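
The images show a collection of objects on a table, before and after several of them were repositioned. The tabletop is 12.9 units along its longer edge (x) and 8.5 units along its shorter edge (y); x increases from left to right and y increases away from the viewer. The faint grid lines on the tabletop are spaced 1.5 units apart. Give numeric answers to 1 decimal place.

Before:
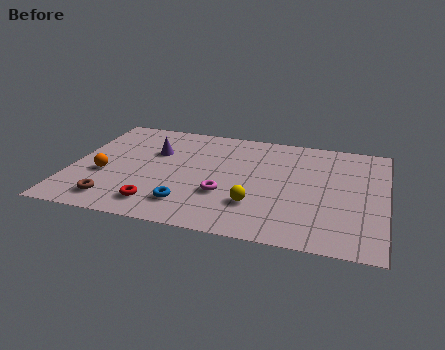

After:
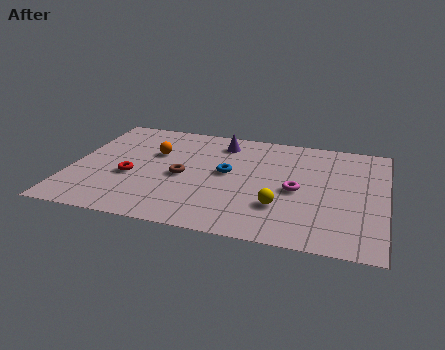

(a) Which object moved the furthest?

the brown torus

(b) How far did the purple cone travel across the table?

3.0

From (3.3, 5.6) to (6.0, 7.0), the purple cone covered √(2.7² + 1.4²) ≈ 3.0 units.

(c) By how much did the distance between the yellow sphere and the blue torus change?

+0.3

The distance was about 2.8 in the first image and 3.1 in the second, so they moved 0.3 units further apart.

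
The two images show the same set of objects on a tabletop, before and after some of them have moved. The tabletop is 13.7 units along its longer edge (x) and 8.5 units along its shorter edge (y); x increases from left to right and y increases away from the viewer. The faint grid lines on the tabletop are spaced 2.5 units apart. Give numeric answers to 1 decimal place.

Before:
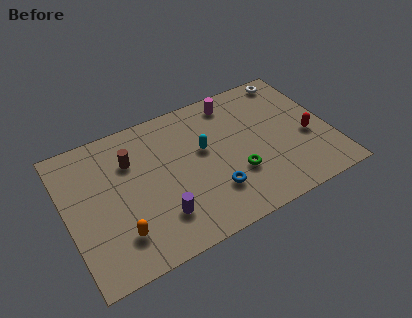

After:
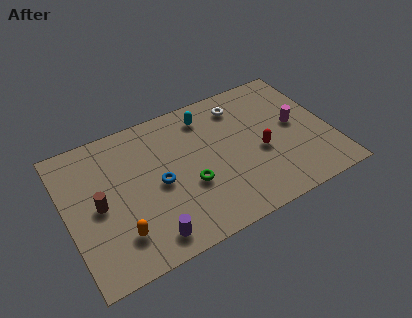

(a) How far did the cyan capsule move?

2.0

The cyan capsule moved from about (7.2, 5.0) to (7.6, 7.0), a distance of √(0.4² + 2.0²) ≈ 2.0.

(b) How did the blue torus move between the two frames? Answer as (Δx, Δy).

(-2.6, 1.7)

The blue torus was at about (7.3, 2.3) and moved to about (4.7, 4.0).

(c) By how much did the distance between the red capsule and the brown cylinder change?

-0.9

They were about 9.3 units apart before and 8.4 after — 0.9 units closer together.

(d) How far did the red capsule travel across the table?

2.5

The red capsule moved from about (12.5, 3.5) to (10.0, 3.6), a distance of √(2.5² + 0.1²) ≈ 2.5.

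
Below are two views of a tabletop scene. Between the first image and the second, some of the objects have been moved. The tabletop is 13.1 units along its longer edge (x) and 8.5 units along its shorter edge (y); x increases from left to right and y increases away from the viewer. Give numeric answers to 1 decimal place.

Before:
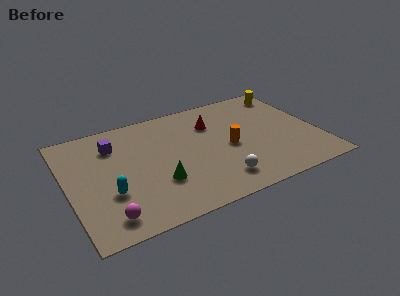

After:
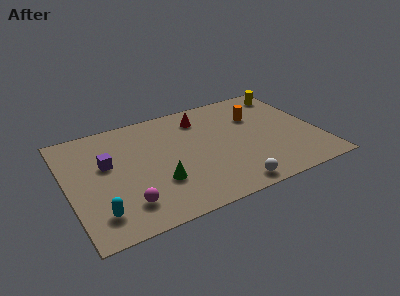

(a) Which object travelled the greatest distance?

the orange cylinder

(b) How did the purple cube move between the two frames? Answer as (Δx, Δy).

(-0.5, -1.3)

From the two frames, the purple cube sits at roughly (2.6, 6.4) before and (2.1, 5.1) after.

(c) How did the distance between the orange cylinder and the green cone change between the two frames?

+2.3

Before: roughly 4.1 units apart; after: 6.4. That's 2.3 units further apart.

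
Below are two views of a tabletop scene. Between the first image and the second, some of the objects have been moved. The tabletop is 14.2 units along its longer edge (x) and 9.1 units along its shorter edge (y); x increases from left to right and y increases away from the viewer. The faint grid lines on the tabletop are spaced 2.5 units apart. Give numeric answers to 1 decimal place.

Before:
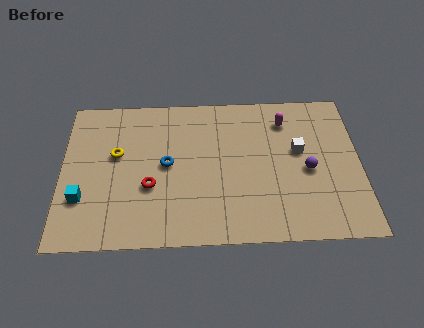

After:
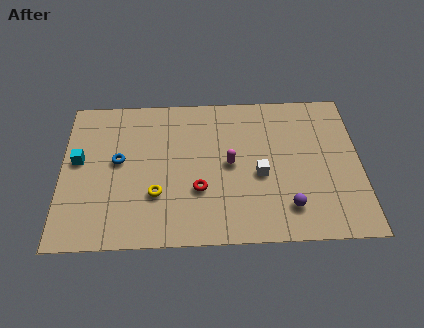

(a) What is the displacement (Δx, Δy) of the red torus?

(2.3, -0.3)

From the two frames, the red torus sits at roughly (4.2, 3.4) before and (6.5, 3.1) after.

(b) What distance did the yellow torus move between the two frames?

3.1

From (2.6, 5.4) to (4.5, 2.9), the yellow torus covered √(1.9² + 2.5²) ≈ 3.1 units.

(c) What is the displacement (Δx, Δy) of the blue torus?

(-2.3, 0.3)

The blue torus started near (5.0, 4.7) and ended near (2.7, 5.0).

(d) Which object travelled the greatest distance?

the magenta capsule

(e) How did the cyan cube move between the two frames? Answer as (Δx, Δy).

(-0.2, 2.3)

From the two frames, the cyan cube sits at roughly (1.0, 2.8) before and (0.8, 5.1) after.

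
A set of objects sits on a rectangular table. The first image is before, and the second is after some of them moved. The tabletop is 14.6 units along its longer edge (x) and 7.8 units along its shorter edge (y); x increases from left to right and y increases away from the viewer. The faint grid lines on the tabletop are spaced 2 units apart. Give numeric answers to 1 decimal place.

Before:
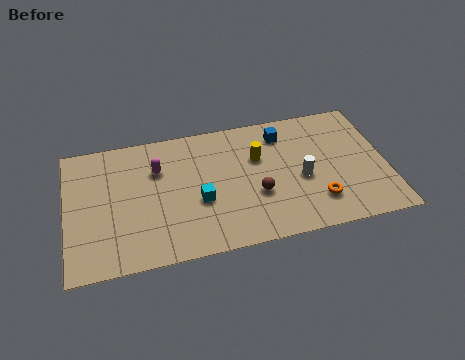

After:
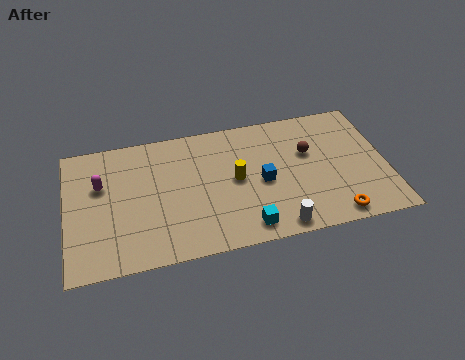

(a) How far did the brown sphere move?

3.2

The brown sphere moved from about (8.6, 2.9) to (11.1, 4.9), a distance of √(2.5² + 2.0²) ≈ 3.2.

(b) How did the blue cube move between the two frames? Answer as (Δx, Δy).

(-1.1, -2.7)

From the two frames, the blue cube sits at roughly (10.0, 6.3) before and (8.9, 3.6) after.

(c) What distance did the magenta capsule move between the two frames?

2.6

From (4.2, 5.4) to (1.6, 5.0), the magenta capsule covered √(2.6² + 0.4²) ≈ 2.6 units.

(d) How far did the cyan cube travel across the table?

2.8

The cyan cube was near (6.0, 3.1) before and (8.0, 1.1) after, so it travelled √(2.0² + 2.0²) ≈ 2.8 units.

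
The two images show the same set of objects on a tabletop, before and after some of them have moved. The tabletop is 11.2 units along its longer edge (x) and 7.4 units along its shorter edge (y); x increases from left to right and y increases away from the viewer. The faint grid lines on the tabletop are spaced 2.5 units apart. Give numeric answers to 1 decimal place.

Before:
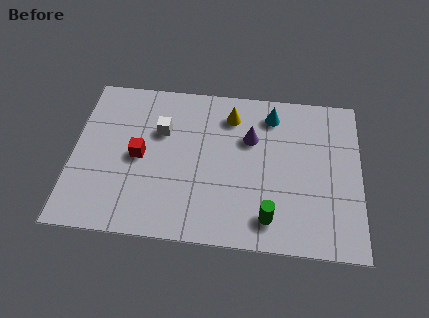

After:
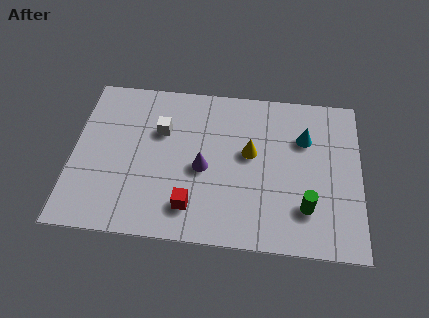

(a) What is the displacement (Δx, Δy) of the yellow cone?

(0.8, -1.7)

The yellow cone was at about (6.1, 5.9) and moved to about (6.9, 4.2).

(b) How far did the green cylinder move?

1.5

The green cylinder moved from about (7.7, 1.3) to (9.1, 1.9), a distance of √(1.4² + 0.6²) ≈ 1.5.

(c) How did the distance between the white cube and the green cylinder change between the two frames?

+0.8

The distance was about 5.6 in the first image and 6.4 in the second, so they moved 0.8 units further apart.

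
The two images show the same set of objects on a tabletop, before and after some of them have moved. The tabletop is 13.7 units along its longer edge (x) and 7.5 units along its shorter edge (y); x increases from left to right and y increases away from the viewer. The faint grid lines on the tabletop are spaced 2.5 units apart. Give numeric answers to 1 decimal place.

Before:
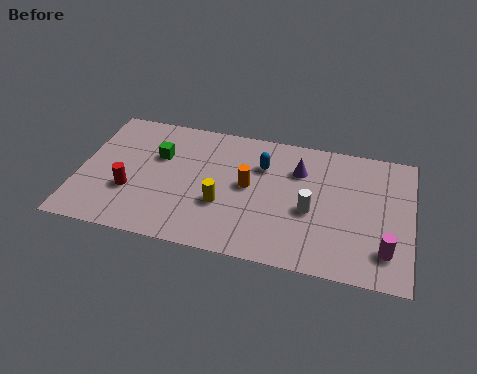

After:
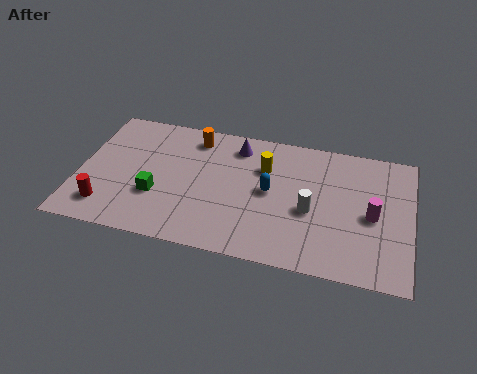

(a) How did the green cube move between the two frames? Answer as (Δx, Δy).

(0.1, -2.3)

From the two frames, the green cube sits at roughly (3.2, 4.9) before and (3.3, 2.6) after.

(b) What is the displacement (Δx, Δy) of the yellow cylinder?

(1.6, 2.5)

The yellow cylinder started near (6.0, 2.7) and ended near (7.6, 5.2).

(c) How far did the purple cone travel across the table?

2.7

The purple cone was near (9.0, 5.4) before and (6.4, 6.2) after, so it travelled √(2.6² + 0.8²) ≈ 2.7 units.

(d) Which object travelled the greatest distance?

the orange cylinder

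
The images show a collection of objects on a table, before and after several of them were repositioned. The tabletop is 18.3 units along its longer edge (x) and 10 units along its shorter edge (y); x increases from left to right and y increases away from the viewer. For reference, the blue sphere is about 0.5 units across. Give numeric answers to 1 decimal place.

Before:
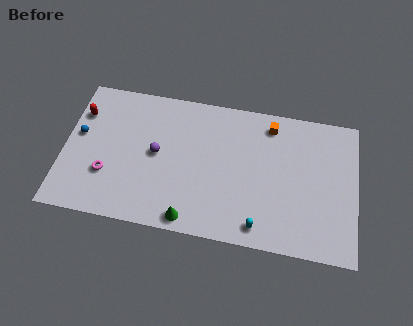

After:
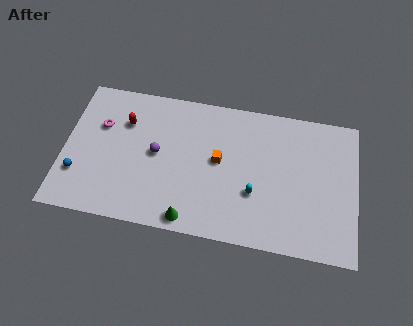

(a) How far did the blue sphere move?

2.8

The blue sphere moved from about (0.9, 5.7) to (1.0, 2.9), a distance of √(0.1² + 2.8²) ≈ 2.8.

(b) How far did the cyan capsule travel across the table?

2.2

The cyan capsule was near (12.4, 1.3) before and (12.0, 3.5) after, so it travelled √(0.4² + 2.2²) ≈ 2.2 units.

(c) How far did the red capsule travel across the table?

2.8

The red capsule moved from about (0.9, 7.3) to (3.7, 7.1), a distance of √(2.8² + 0.2²) ≈ 2.8.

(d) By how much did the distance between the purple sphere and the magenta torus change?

+0.3

The distance was about 3.6 in the first image and 3.9 in the second, so they moved 0.3 units further apart.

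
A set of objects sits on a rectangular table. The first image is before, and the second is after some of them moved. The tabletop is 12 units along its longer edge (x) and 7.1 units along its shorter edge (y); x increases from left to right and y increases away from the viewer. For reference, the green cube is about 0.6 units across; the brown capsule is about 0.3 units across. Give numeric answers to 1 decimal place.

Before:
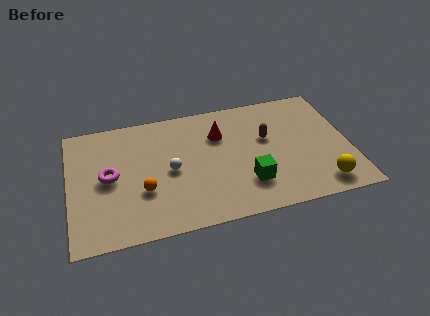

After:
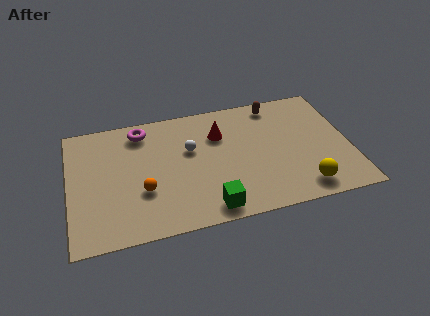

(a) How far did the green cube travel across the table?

2.0

From (7.5, 1.9) to (5.8, 0.9), the green cube covered √(1.7² + 1.0²) ≈ 2.0 units.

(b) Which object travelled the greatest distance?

the magenta torus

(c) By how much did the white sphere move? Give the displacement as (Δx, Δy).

(0.9, 1.0)

The white sphere started near (4.3, 3.4) and ended near (5.2, 4.4).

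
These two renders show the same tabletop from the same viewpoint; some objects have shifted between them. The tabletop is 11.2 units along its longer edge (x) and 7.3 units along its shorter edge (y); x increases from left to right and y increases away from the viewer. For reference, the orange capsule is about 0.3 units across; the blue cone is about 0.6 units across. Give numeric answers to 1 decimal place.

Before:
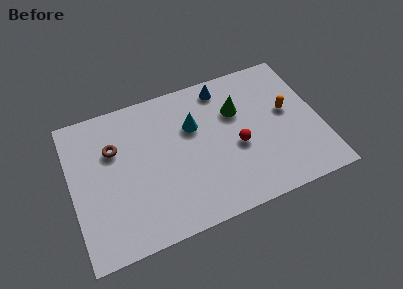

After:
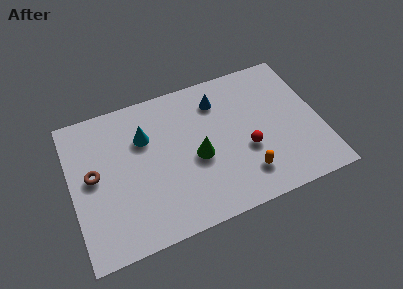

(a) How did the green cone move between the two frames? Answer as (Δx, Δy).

(-2.0, -1.7)

The green cone was at about (7.6, 4.9) and moved to about (5.6, 3.2).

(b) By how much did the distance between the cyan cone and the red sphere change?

+2.4

They were about 2.5 units apart before and 4.9 after — 2.4 units further apart.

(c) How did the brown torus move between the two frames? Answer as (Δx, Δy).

(-1.0, -1.0)

The brown torus started near (2.0, 4.9) and ended near (1.0, 3.9).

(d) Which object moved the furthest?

the orange capsule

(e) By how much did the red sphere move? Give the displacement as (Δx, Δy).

(0.4, -0.3)

The red sphere started near (7.4, 3.1) and ended near (7.8, 2.8).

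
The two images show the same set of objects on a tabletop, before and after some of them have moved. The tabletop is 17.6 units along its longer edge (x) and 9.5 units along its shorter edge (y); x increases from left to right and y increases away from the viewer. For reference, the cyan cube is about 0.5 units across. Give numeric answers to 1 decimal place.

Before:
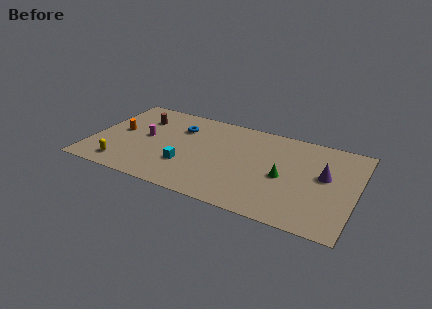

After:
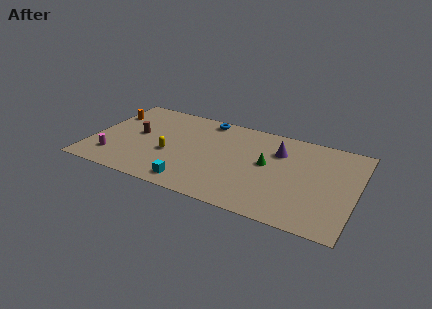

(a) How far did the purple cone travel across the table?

3.5

The purple cone was near (15.5, 5.4) before and (12.3, 6.8) after, so it travelled √(3.2² + 1.4²) ≈ 3.5 units.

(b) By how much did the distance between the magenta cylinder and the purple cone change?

-0.4

The distance was about 12.0 in the first image and 11.6 in the second, so they moved 0.4 units closer together.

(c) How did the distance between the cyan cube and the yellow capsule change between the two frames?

-1.3

They were about 4.4 units apart before and 3.1 after — 1.3 units closer together.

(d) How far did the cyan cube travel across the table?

1.8

The cyan cube moved from about (6.5, 3.0) to (7.1, 1.3), a distance of √(0.6² + 1.7²) ≈ 1.8.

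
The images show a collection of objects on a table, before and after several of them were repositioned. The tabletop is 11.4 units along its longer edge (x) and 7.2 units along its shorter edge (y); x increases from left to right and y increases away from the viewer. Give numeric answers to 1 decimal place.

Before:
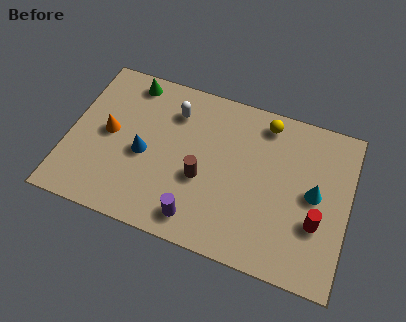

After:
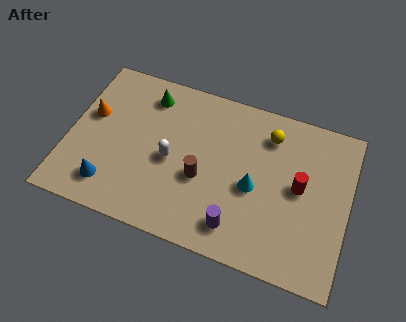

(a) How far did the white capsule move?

2.2

The white capsule moved from about (4.1, 5.5) to (4.2, 3.3), a distance of √(0.1² + 2.2²) ≈ 2.2.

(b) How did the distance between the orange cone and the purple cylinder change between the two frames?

+2.3

The distance was about 4.7 in the first image and 7.0 in the second, so they moved 2.3 units further apart.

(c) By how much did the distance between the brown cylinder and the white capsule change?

-1.6

They were about 3.0 units apart before and 1.4 after — 1.6 units closer together.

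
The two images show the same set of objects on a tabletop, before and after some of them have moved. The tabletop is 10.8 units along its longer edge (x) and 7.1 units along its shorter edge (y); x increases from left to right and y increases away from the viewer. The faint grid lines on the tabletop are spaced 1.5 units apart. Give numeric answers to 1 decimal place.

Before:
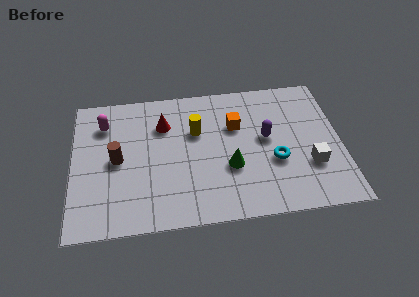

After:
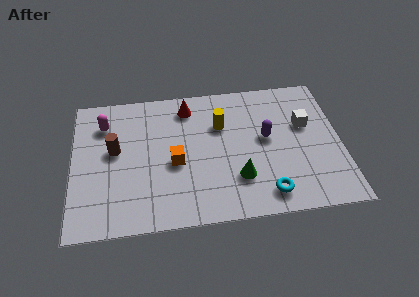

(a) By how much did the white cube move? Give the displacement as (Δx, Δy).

(-0.1, 2.1)

The white cube was at about (9.5, 2.3) and moved to about (9.4, 4.4).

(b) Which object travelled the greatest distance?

the orange cube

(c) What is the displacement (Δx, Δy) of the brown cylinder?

(-0.1, 0.5)

From the two frames, the brown cylinder sits at roughly (1.8, 3.5) before and (1.7, 4.0) after.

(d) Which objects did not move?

the purple capsule and the magenta capsule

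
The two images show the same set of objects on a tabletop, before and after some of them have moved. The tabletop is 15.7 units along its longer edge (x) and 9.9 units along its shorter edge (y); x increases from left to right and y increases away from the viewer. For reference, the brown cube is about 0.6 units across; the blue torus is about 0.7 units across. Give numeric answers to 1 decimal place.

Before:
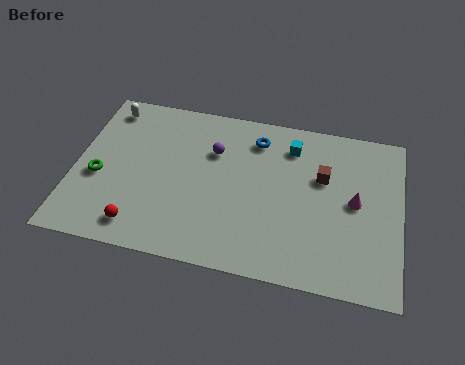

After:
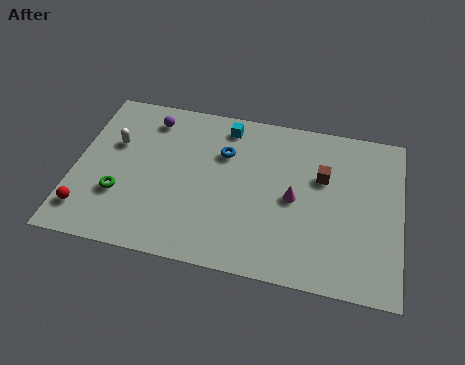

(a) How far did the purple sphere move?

3.5

From (6.6, 6.8) to (3.4, 8.2), the purple sphere covered √(3.2² + 1.4²) ≈ 3.5 units.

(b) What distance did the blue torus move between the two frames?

1.9

The blue torus was near (8.6, 8.0) before and (7.1, 6.8) after, so it travelled √(1.5² + 1.2²) ≈ 1.9 units.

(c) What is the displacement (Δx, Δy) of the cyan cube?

(-3.2, 0.6)

The cyan cube was at about (10.3, 7.9) and moved to about (7.1, 8.5).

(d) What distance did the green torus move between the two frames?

1.4

From (1.2, 4.1) to (2.3, 3.2), the green torus covered √(1.1² + 0.9²) ≈ 1.4 units.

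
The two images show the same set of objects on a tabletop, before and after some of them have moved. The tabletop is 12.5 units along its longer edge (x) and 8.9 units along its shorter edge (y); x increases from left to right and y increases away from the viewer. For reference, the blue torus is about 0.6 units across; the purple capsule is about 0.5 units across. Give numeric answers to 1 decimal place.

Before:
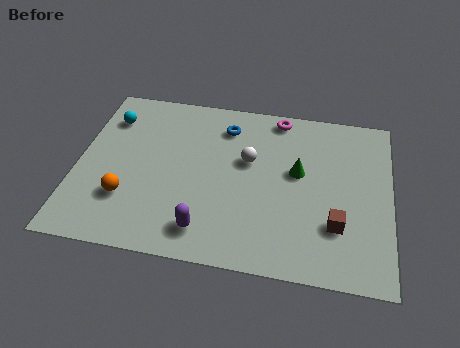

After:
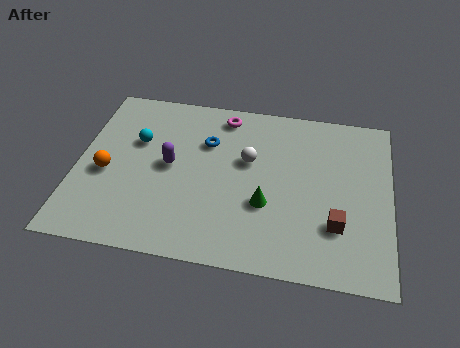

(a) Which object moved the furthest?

the purple capsule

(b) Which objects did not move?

the white sphere and the brown cube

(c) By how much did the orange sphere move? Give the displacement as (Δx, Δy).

(-0.9, 1.2)

The orange sphere was at about (2.1, 2.6) and moved to about (1.2, 3.8).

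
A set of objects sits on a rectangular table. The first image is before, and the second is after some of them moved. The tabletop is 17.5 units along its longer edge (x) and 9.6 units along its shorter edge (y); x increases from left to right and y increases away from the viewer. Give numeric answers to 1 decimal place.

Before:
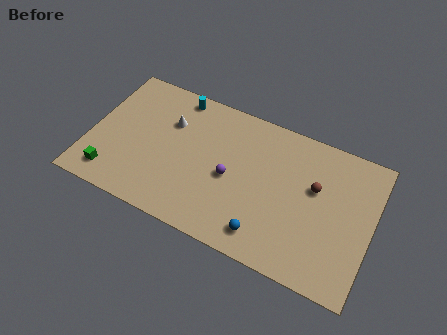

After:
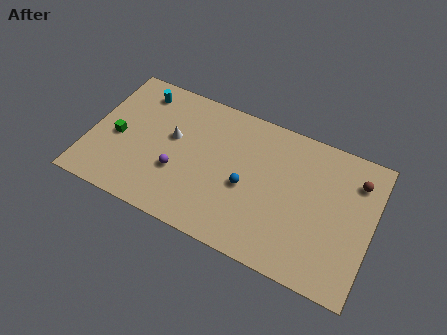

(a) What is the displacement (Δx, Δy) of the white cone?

(0.3, -1.0)

The white cone started near (4.7, 6.6) and ended near (5.0, 5.6).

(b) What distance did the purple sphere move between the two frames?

3.4

The purple sphere moved from about (8.8, 4.4) to (5.6, 3.4), a distance of √(3.2² + 1.0²) ≈ 3.4.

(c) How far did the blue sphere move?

3.0

From (11.3, 1.6) to (9.8, 4.2), the blue sphere covered √(1.5² + 2.6²) ≈ 3.0 units.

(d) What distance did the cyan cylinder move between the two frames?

2.4

The cyan cylinder was near (4.9, 8.6) before and (2.6, 8.0) after, so it travelled √(2.3² + 0.6²) ≈ 2.4 units.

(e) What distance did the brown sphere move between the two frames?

2.8

The brown sphere was near (13.9, 5.9) before and (16.3, 7.4) after, so it travelled √(2.4² + 1.5²) ≈ 2.8 units.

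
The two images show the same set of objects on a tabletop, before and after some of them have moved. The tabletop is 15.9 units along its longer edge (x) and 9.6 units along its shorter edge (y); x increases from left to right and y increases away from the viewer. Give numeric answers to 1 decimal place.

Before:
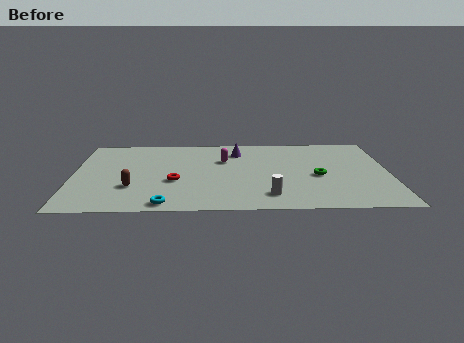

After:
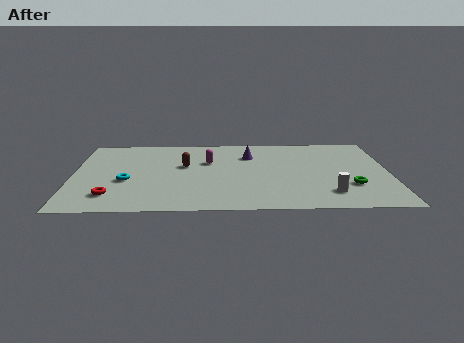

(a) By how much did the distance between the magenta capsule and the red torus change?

+2.7

They were about 3.7 units apart before and 6.4 after — 2.7 units further apart.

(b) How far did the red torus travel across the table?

3.5

From (5.1, 3.7) to (2.0, 2.0), the red torus covered √(3.1² + 1.7²) ≈ 3.5 units.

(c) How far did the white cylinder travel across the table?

3.0

The white cylinder moved from about (9.8, 1.8) to (12.8, 2.0), a distance of √(3.0² + 0.2²) ≈ 3.0.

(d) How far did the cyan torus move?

3.5

The cyan torus was near (4.7, 0.9) before and (2.7, 3.8) after, so it travelled √(2.0² + 2.9²) ≈ 3.5 units.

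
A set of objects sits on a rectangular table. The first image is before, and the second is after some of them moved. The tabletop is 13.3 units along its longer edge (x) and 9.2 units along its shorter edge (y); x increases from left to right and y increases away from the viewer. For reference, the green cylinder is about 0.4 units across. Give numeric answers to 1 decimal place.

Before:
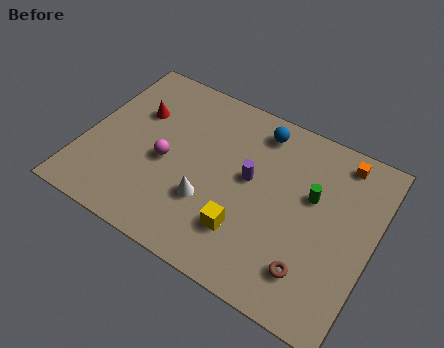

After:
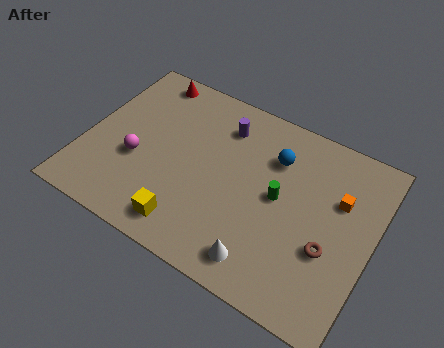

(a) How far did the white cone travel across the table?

3.2

The white cone moved from about (6.0, 3.0) to (8.8, 1.4), a distance of √(2.8² + 1.6²) ≈ 3.2.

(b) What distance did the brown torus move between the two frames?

1.5

The brown torus was near (10.9, 2.0) before and (11.5, 3.4) after, so it travelled √(0.6² + 1.4²) ≈ 1.5 units.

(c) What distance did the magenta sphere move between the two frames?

1.4

The magenta sphere was near (3.8, 4.1) before and (2.5, 3.6) after, so it travelled √(1.3² + 0.5²) ≈ 1.4 units.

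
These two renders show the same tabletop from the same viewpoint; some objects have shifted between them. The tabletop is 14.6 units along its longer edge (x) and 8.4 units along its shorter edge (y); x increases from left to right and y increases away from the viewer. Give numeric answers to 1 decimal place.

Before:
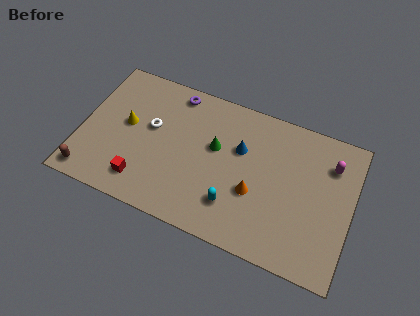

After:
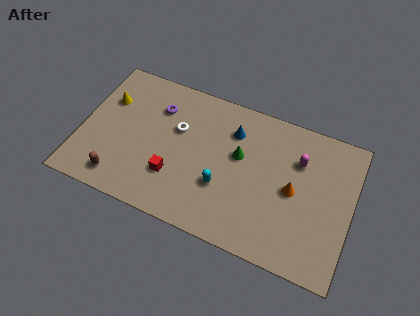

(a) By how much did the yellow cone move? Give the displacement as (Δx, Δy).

(-1.2, 1.1)

The yellow cone was at about (2.4, 4.6) and moved to about (1.2, 5.7).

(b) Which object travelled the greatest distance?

the orange cone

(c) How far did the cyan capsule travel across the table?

1.1

The cyan capsule moved from about (8.5, 2.1) to (7.8, 2.9), a distance of √(0.7² + 0.8²) ≈ 1.1.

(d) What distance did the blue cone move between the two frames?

1.0

From (8.5, 5.4) to (8.0, 6.3), the blue cone covered √(0.5² + 0.9²) ≈ 1.0 units.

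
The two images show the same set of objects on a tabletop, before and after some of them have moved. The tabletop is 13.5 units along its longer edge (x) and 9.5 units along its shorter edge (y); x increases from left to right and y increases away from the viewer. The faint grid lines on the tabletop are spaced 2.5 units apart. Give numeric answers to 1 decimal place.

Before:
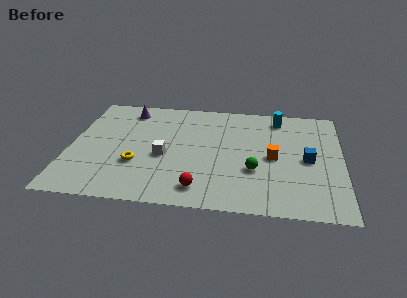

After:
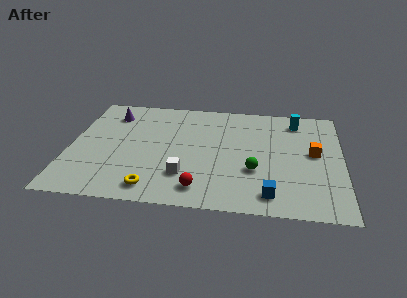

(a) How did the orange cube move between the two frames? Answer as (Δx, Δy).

(2.0, 0.6)

From the two frames, the orange cube sits at roughly (10.1, 4.5) before and (12.1, 5.1) after.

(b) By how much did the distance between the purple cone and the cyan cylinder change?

+1.7

Before: roughly 7.6 units apart; after: 9.3. That's 1.7 units further apart.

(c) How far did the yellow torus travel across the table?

2.1

From (3.4, 3.2) to (4.3, 1.3), the yellow torus covered √(0.9² + 1.9²) ≈ 2.1 units.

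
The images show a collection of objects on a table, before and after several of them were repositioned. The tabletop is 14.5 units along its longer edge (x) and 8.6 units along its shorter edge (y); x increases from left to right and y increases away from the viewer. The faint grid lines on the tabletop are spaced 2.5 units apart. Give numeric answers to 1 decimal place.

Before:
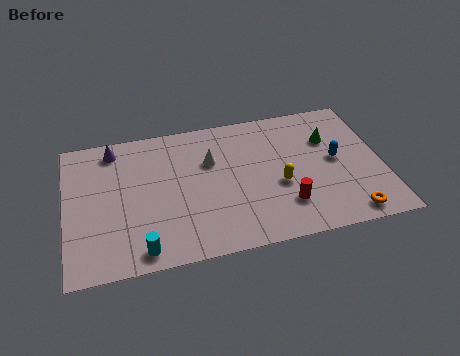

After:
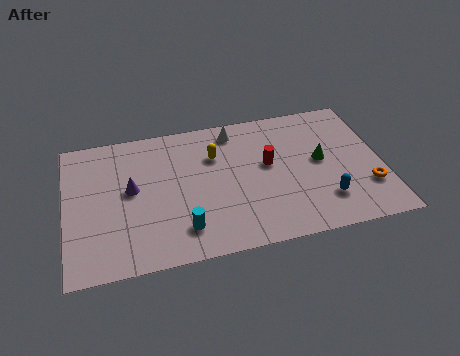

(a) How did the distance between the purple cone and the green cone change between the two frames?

-1.3

Before: roughly 10.0 units apart; after: 8.7. That's 1.3 units closer together.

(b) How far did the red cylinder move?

2.8

The red cylinder was near (9.9, 2.2) before and (9.3, 4.9) after, so it travelled √(0.6² + 2.7²) ≈ 2.8 units.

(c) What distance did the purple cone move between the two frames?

2.8

The purple cone moved from about (2.3, 7.4) to (3.0, 4.7), a distance of √(0.7² + 2.7²) ≈ 2.8.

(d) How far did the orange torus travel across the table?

1.8

The orange torus moved from about (12.7, 1.0) to (13.7, 2.5), a distance of √(1.0² + 1.5²) ≈ 1.8.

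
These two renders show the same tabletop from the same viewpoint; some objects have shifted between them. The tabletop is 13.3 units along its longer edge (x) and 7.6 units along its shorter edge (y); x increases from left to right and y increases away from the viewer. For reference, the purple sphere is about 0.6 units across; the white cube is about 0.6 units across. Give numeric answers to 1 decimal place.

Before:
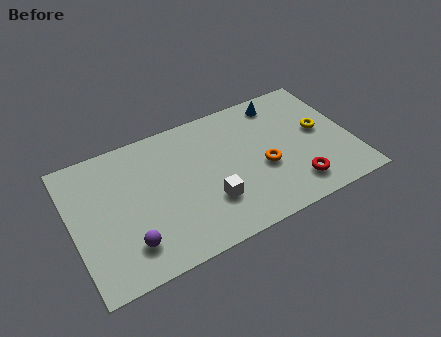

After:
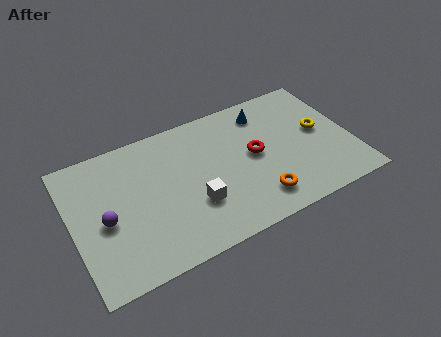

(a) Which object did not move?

the yellow torus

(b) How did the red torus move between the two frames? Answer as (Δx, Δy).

(-1.6, 2.5)

The red torus was at about (10.3, 1.5) and moved to about (8.7, 4.0).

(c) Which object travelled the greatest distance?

the red torus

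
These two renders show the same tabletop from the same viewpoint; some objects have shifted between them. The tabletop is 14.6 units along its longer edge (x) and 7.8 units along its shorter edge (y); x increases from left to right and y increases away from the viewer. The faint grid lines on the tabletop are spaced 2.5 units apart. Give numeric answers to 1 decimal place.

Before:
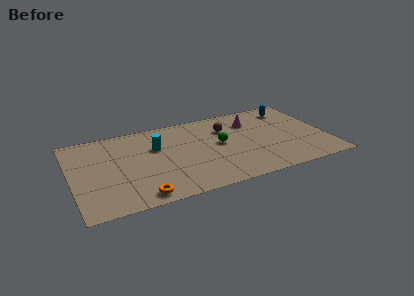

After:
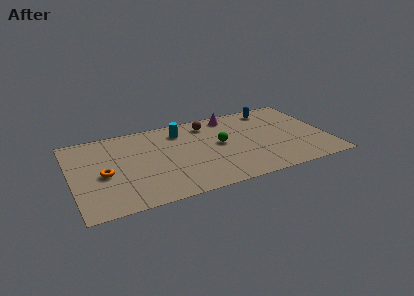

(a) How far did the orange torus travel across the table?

3.2

From (3.6, 0.9) to (1.8, 3.5), the orange torus covered √(1.8² + 2.6²) ≈ 3.2 units.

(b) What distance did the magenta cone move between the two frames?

1.5

The magenta cone was near (10.5, 5.8) before and (9.4, 6.8) after, so it travelled √(1.1² + 1.0²) ≈ 1.5 units.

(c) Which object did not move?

the green sphere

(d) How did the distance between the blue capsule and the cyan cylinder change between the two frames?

-2.7

Before: roughly 8.1 units apart; after: 5.4. That's 2.7 units closer together.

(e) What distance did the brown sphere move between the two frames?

1.3

From (9.0, 5.6) to (8.0, 6.4), the brown sphere covered √(1.0² + 0.8²) ≈ 1.3 units.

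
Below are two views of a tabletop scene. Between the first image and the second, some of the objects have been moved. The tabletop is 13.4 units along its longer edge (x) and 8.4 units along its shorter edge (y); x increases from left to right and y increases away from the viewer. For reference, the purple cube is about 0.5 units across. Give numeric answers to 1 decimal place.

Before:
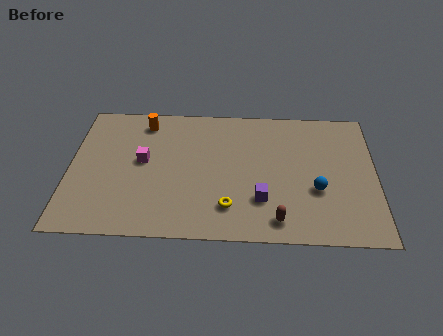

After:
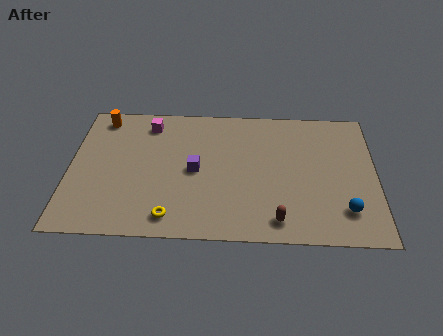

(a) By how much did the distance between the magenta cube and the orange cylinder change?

-0.4

The distance was about 2.5 in the first image and 2.1 in the second, so they moved 0.4 units closer together.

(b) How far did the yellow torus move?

2.6

The yellow torus moved from about (7.0, 1.9) to (4.5, 1.2), a distance of √(2.5² + 0.7²) ≈ 2.6.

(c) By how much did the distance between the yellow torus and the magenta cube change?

+1.2

They were about 4.7 units apart before and 5.9 after — 1.2 units further apart.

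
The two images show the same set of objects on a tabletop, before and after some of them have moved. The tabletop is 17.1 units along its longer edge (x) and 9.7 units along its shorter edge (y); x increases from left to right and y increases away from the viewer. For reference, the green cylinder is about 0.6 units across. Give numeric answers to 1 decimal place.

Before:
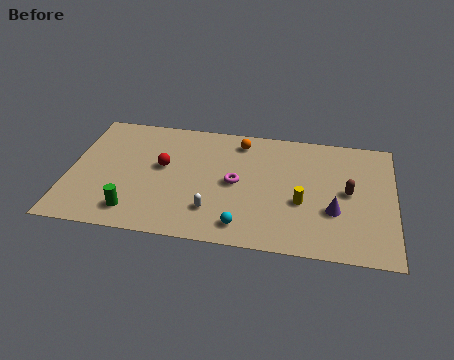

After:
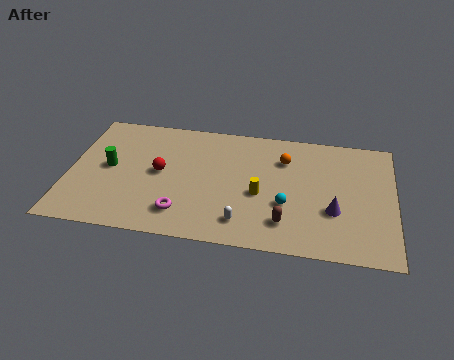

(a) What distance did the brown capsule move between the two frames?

4.3

From (14.7, 5.0) to (11.5, 2.1), the brown capsule covered √(3.2² + 2.9²) ≈ 4.3 units.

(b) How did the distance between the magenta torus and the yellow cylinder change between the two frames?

+0.9

Before: roughly 3.6 units apart; after: 4.5. That's 0.9 units further apart.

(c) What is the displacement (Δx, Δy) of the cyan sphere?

(2.2, 2.0)

The cyan sphere was at about (9.3, 1.5) and moved to about (11.5, 3.5).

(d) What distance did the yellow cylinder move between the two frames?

2.2

The yellow cylinder moved from about (12.3, 3.8) to (10.1, 4.1), a distance of √(2.2² + 0.3²) ≈ 2.2.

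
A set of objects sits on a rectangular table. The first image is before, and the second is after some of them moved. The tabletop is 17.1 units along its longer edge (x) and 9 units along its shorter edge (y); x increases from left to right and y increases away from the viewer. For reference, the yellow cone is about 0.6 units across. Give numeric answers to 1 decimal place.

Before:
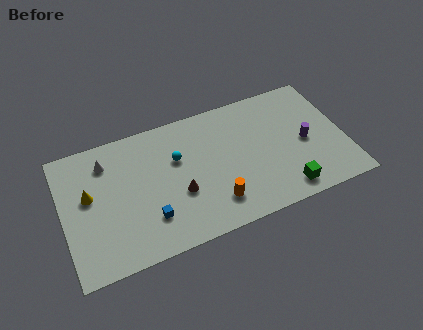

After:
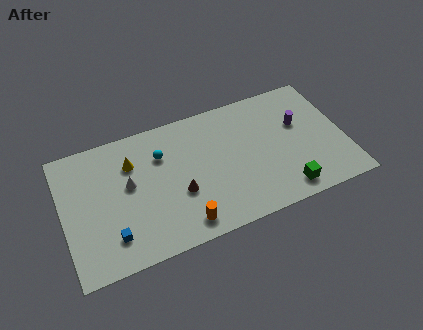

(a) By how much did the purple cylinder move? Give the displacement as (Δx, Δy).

(-0.2, 1.4)

From the two frames, the purple cylinder sits at roughly (14.7, 4.2) before and (14.5, 5.6) after.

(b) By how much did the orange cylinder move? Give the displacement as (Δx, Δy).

(-2.0, -0.7)

The orange cylinder started near (8.9, 2.0) and ended near (6.9, 1.3).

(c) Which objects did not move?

the green cube and the brown cone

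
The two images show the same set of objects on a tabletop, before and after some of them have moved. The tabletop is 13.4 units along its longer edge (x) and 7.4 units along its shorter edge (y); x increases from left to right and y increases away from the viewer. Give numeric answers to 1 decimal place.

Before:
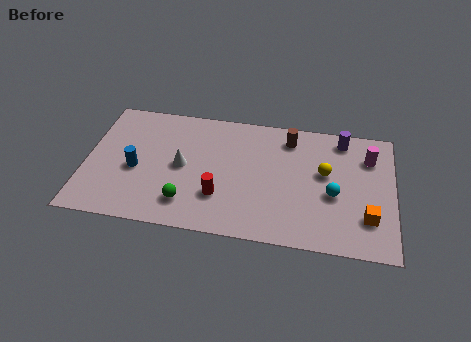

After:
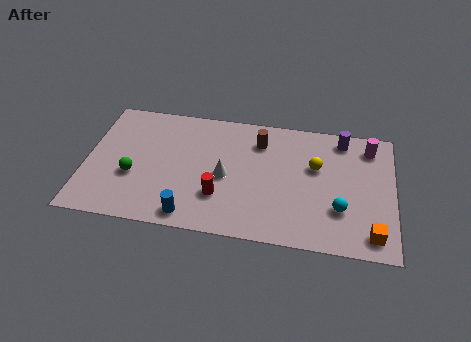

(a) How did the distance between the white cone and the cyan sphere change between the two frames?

-1.5

They were about 6.6 units apart before and 5.1 after — 1.5 units closer together.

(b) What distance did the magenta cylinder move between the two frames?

0.6

The magenta cylinder was near (12.3, 5.5) before and (12.3, 6.1) after, so it travelled √(0.0² + 0.6²) ≈ 0.6 units.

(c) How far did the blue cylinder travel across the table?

3.4

The blue cylinder moved from about (2.2, 3.2) to (4.7, 0.9), a distance of √(2.5² + 2.3²) ≈ 3.4.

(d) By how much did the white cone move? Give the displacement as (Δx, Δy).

(1.9, -0.3)

From the two frames, the white cone sits at roughly (4.2, 3.7) before and (6.1, 3.4) after.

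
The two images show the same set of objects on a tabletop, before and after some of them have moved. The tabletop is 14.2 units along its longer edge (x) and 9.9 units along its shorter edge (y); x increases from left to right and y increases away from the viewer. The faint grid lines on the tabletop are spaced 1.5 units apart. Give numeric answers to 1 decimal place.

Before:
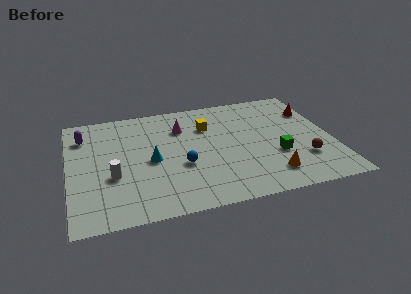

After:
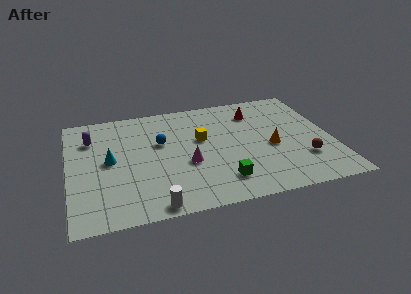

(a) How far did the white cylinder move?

3.5

From (2.3, 3.7) to (4.3, 0.8), the white cylinder covered √(2.0² + 2.9²) ≈ 3.5 units.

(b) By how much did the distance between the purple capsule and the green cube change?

-2.5

Before: roughly 11.0 units apart; after: 8.5. That's 2.5 units closer together.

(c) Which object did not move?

the brown sphere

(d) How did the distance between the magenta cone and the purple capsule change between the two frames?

+0.7

Before: roughly 5.3 units apart; after: 6.0. That's 0.7 units further apart.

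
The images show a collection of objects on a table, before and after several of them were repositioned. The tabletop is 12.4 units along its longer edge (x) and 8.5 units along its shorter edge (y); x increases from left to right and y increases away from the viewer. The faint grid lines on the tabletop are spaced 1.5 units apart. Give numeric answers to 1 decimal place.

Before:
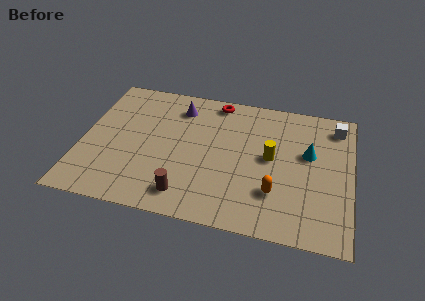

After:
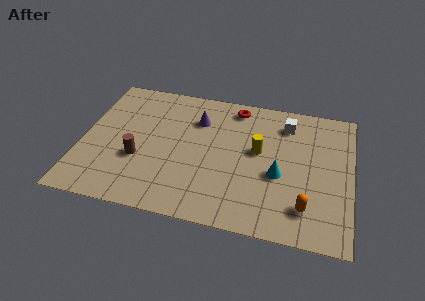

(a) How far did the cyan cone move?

2.1

The cyan cone was near (10.4, 5.1) before and (9.1, 3.5) after, so it travelled √(1.3² + 1.6²) ≈ 2.1 units.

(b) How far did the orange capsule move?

1.5

From (9.0, 2.4) to (10.4, 1.8), the orange capsule covered √(1.4² + 0.6²) ≈ 1.5 units.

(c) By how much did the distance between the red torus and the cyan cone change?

-0.6

They were about 5.1 units apart before and 4.5 after — 0.6 units closer together.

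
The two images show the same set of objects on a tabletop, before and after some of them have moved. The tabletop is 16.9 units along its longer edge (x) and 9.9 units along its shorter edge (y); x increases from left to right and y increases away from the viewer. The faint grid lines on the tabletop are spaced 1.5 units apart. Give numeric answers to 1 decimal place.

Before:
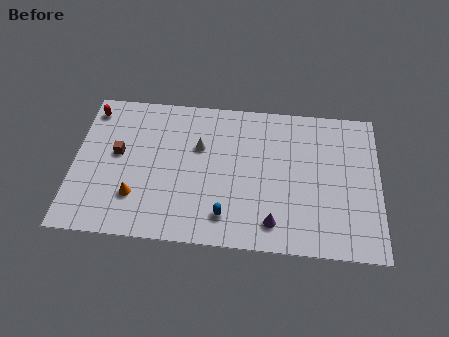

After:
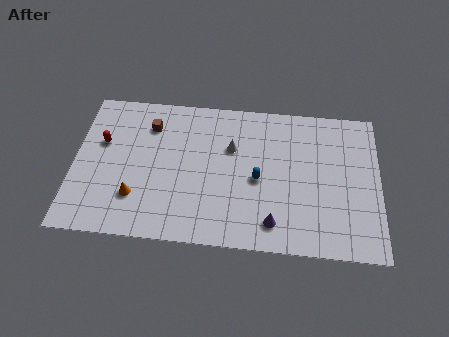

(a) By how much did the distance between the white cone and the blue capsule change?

-2.3

They were about 4.8 units apart before and 2.5 after — 2.3 units closer together.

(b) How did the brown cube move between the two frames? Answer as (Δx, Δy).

(1.7, 2.1)

From the two frames, the brown cube sits at roughly (2.4, 5.5) before and (4.1, 7.6) after.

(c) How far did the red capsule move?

2.3

The red capsule was near (0.8, 8.4) before and (1.5, 6.2) after, so it travelled √(0.7² + 2.2²) ≈ 2.3 units.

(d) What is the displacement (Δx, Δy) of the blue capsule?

(1.7, 2.6)

The blue capsule started near (8.5, 1.9) and ended near (10.2, 4.5).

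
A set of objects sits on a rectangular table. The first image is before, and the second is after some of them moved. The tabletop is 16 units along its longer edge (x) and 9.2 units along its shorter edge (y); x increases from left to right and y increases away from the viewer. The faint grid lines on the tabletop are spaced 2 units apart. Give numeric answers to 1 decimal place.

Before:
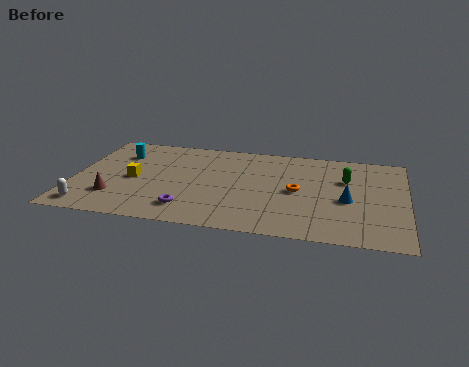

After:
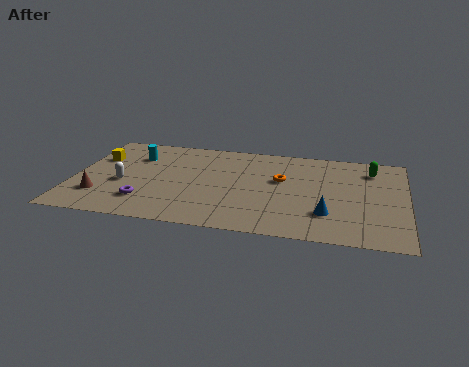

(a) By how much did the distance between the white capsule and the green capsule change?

-0.7

Before: roughly 13.1 units apart; after: 12.4. That's 0.7 units closer together.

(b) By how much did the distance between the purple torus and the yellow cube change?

+1.0

They were about 3.8 units apart before and 4.8 after — 1.0 units further apart.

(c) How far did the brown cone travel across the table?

0.7

The brown cone moved from about (2.1, 2.4) to (1.4, 2.4), a distance of √(0.7² + 0.0²) ≈ 0.7.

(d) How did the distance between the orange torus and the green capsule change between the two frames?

+1.9

Before: roughly 2.8 units apart; after: 4.7. That's 1.9 units further apart.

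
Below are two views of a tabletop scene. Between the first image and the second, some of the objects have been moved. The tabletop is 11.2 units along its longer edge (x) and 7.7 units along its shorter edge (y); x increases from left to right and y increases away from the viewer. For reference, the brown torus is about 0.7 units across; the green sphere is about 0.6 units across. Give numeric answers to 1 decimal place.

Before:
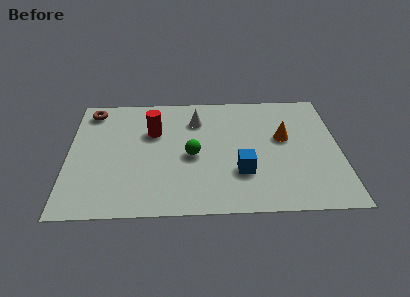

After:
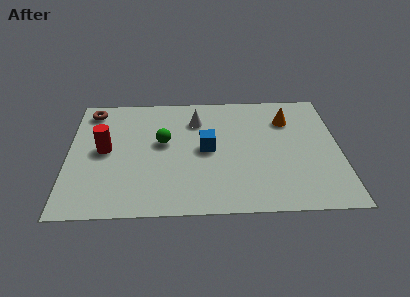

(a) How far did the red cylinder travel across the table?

2.3

The red cylinder was near (3.5, 5.1) before and (1.5, 4.0) after, so it travelled √(2.0² + 1.1²) ≈ 2.3 units.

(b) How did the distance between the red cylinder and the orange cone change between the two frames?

+2.4

The distance was about 5.4 in the first image and 7.8 in the second, so they moved 2.4 units further apart.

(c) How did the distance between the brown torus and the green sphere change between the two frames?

-1.5

Before: roughly 5.2 units apart; after: 3.7. That's 1.5 units closer together.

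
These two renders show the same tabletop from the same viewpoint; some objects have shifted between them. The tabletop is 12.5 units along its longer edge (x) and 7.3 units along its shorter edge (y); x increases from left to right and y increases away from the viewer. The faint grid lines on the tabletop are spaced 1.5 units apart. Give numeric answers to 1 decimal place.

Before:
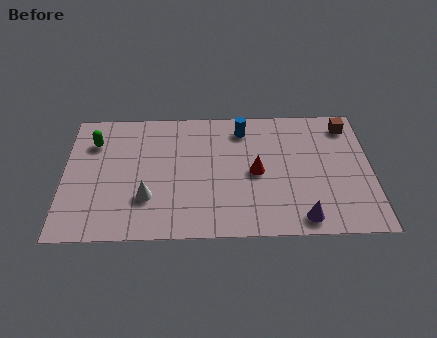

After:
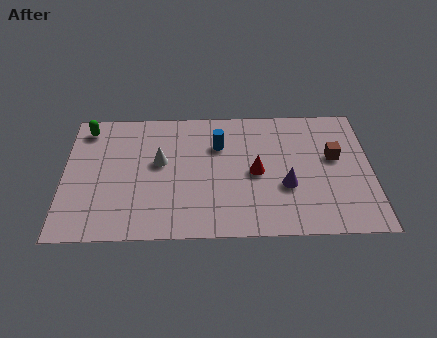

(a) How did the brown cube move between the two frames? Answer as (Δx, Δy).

(-0.6, -1.8)

The brown cube started near (11.6, 6.1) and ended near (11.0, 4.3).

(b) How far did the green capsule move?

0.9

The green capsule was near (1.2, 5.4) before and (0.9, 6.2) after, so it travelled √(0.3² + 0.8²) ≈ 0.9 units.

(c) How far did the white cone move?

2.1

From (3.4, 2.2) to (3.9, 4.2), the white cone covered √(0.5² + 2.0²) ≈ 2.1 units.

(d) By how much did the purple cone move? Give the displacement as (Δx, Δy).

(-0.6, 1.8)

From the two frames, the purple cone sits at roughly (9.6, 0.9) before and (9.0, 2.7) after.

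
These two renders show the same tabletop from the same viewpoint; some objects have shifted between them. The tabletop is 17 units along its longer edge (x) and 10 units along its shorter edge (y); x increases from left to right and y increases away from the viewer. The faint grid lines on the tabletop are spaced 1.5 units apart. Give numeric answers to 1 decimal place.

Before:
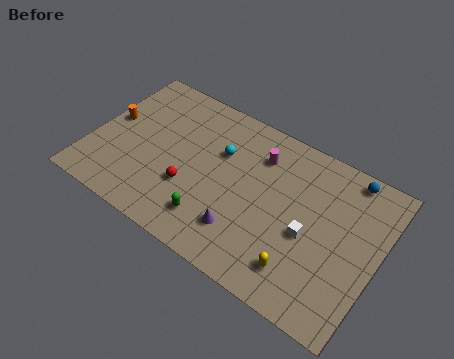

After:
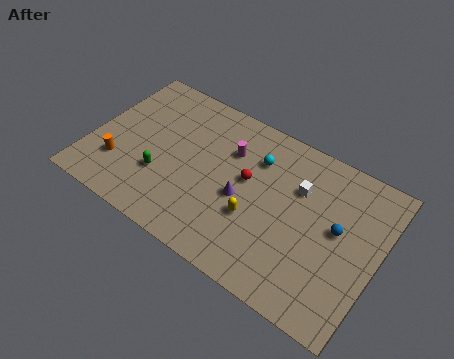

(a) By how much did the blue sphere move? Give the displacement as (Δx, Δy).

(-0.1, -3.5)

The blue sphere started near (14.7, 9.0) and ended near (14.6, 5.5).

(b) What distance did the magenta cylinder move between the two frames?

1.8

The magenta cylinder was near (9.6, 7.6) before and (7.9, 7.0) after, so it travelled √(1.7² + 0.6²) ≈ 1.8 units.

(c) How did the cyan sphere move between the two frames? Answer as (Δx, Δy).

(2.1, 0.7)

The cyan sphere was at about (7.4, 6.6) and moved to about (9.5, 7.3).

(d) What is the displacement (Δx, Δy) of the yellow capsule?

(-3.0, 1.6)

The yellow capsule started near (13.0, 2.0) and ended near (10.0, 3.6).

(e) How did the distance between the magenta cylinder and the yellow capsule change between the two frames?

-2.6

They were about 6.6 units apart before and 4.0 after — 2.6 units closer together.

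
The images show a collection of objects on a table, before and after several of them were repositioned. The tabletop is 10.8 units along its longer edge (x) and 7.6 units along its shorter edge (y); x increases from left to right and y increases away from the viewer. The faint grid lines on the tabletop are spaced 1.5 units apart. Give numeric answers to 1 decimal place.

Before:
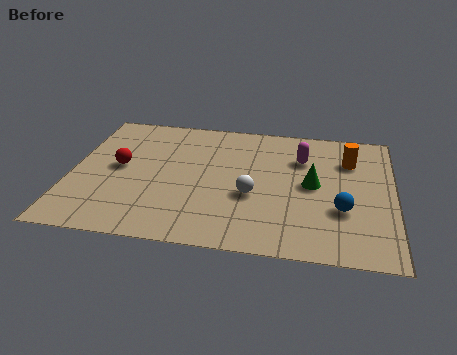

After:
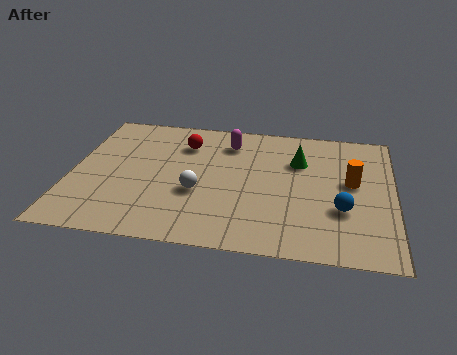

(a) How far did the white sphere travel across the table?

1.8

From (6.1, 3.0) to (4.3, 2.9), the white sphere covered √(1.8² + 0.1²) ≈ 1.8 units.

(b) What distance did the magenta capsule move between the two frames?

2.6

From (7.7, 5.4) to (5.2, 6.0), the magenta capsule covered √(2.5² + 0.6²) ≈ 2.6 units.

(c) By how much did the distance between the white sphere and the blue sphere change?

+1.8

The distance was about 3.0 in the first image and 4.8 in the second, so they moved 1.8 units further apart.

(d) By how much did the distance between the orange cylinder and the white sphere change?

+1.2

They were about 4.1 units apart before and 5.3 after — 1.2 units further apart.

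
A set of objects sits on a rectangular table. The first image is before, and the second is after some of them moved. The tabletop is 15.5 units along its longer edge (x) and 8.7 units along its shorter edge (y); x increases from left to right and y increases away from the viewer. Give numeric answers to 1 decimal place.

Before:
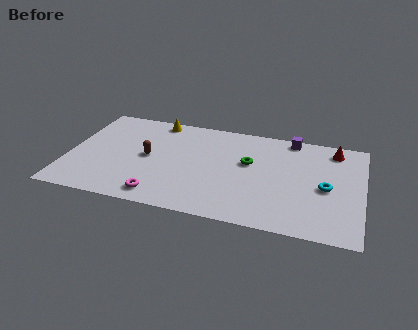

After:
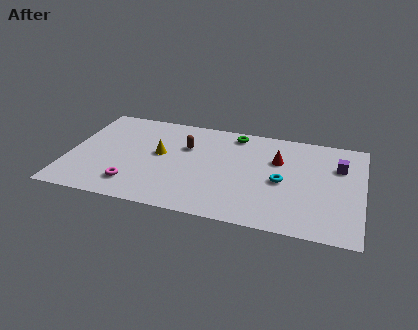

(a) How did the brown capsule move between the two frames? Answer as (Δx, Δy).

(1.9, 1.4)

The brown capsule started near (4.2, 4.4) and ended near (6.1, 5.8).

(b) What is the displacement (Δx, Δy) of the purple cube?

(2.6, -1.9)

The purple cube started near (11.6, 7.9) and ended near (14.2, 6.0).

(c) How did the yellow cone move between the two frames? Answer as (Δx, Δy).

(0.4, -3.0)

The yellow cone started near (4.4, 7.8) and ended near (4.8, 4.8).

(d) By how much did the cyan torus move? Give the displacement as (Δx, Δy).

(-2.3, 0.0)

From the two frames, the cyan torus sits at roughly (13.6, 4.0) before and (11.3, 4.0) after.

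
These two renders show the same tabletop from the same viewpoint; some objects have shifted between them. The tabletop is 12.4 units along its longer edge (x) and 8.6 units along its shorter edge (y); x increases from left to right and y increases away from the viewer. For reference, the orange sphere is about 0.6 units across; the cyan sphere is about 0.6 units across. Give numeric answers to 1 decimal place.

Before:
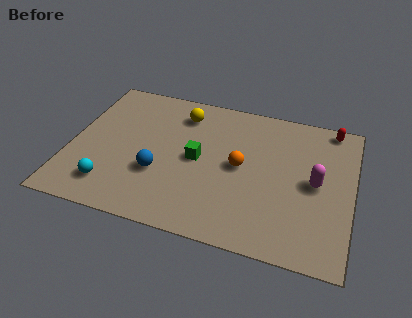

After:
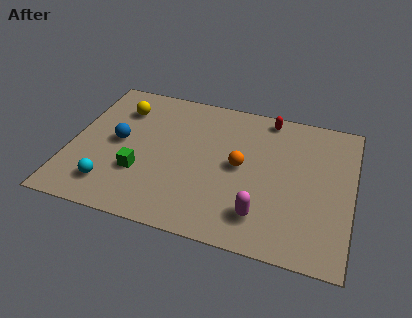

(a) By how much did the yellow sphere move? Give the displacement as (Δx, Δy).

(-2.7, -0.4)

The yellow sphere started near (4.7, 6.9) and ended near (2.0, 6.5).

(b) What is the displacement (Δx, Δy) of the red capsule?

(-2.8, -0.1)

The red capsule started near (11.3, 7.8) and ended near (8.5, 7.7).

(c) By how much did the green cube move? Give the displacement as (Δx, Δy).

(-2.4, -1.5)

The green cube was at about (5.6, 4.3) and moved to about (3.2, 2.8).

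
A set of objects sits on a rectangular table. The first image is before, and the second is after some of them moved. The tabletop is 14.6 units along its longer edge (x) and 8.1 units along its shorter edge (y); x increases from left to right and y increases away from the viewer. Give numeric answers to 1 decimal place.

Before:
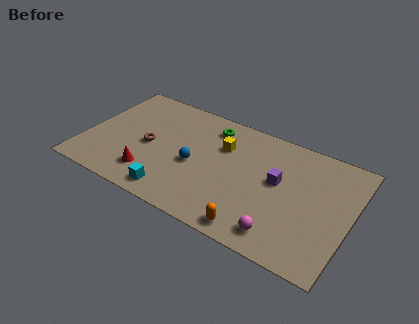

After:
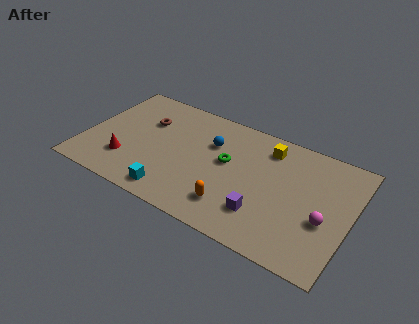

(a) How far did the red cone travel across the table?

1.5

The red cone was near (3.9, 1.8) before and (2.5, 2.2) after, so it travelled √(1.4² + 0.4²) ≈ 1.5 units.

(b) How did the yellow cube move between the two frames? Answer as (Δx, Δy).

(2.4, 1.0)

From the two frames, the yellow cube sits at roughly (7.4, 5.6) before and (9.8, 6.6) after.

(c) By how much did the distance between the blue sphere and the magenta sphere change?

+1.3

Before: roughly 5.6 units apart; after: 6.9. That's 1.3 units further apart.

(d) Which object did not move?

the cyan cube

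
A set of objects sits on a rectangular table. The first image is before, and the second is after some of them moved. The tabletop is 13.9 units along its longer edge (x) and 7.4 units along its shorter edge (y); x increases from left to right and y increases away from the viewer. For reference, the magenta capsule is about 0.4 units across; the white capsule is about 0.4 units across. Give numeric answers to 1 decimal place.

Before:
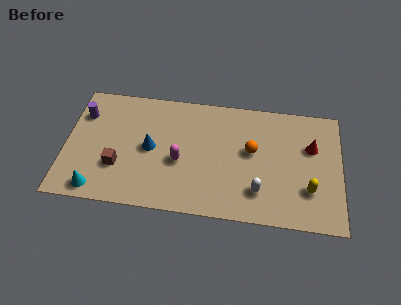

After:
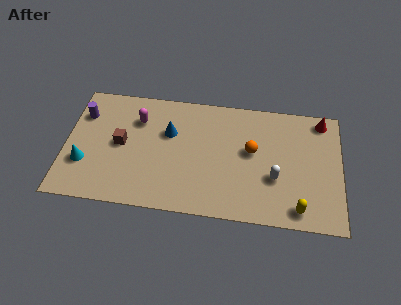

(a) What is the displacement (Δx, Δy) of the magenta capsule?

(-2.2, 2.3)

From the two frames, the magenta capsule sits at roughly (5.8, 3.1) before and (3.6, 5.4) after.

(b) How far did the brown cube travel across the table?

1.4

The brown cube moved from about (2.7, 2.4) to (2.8, 3.8), a distance of √(0.1² + 1.4²) ≈ 1.4.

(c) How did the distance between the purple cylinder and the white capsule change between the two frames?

+0.5

Before: roughly 9.7 units apart; after: 10.2. That's 0.5 units further apart.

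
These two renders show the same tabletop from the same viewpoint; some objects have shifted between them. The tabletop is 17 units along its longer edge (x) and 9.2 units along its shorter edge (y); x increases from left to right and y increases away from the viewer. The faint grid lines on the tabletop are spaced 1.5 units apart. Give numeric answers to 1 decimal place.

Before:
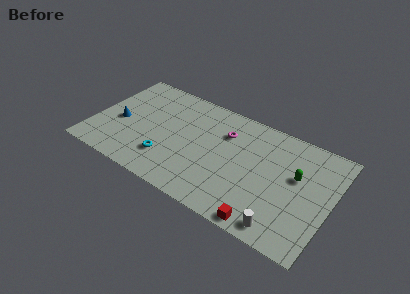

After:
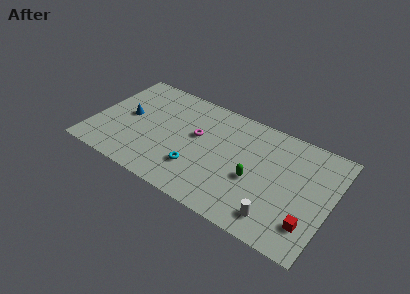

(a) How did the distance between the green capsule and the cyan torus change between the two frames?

-5.2

They were about 9.4 units apart before and 4.2 after — 5.2 units closer together.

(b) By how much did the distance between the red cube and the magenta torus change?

+2.2

They were about 6.9 units apart before and 9.1 after — 2.2 units further apart.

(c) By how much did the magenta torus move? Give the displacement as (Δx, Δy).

(-1.9, -1.2)

The magenta torus started near (9.2, 6.6) and ended near (7.3, 5.4).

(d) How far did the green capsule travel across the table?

3.3

The green capsule was near (14.5, 5.5) before and (11.7, 3.8) after, so it travelled √(2.8² + 1.7²) ≈ 3.3 units.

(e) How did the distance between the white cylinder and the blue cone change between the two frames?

-0.9

They were about 12.6 units apart before and 11.7 after — 0.9 units closer together.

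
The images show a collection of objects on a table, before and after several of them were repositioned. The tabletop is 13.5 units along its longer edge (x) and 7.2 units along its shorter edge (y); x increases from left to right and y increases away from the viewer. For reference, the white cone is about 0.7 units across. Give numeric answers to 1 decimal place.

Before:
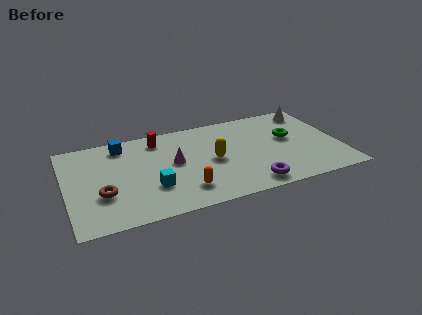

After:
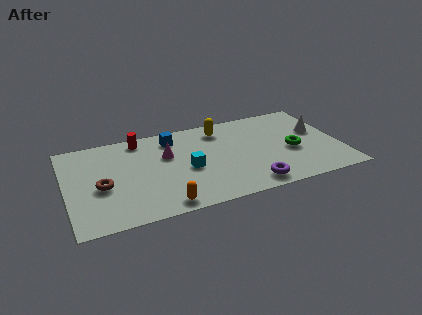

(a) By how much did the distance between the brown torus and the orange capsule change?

-0.4

Before: roughly 4.0 units apart; after: 3.6. That's 0.4 units closer together.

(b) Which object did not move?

the purple torus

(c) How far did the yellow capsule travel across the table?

2.5

The yellow capsule was near (7.2, 3.5) before and (7.8, 5.9) after, so it travelled √(0.6² + 2.4²) ≈ 2.5 units.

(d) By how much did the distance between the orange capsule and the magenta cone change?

+1.5

Before: roughly 2.3 units apart; after: 3.8. That's 1.5 units further apart.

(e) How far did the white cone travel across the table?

1.8

From (12.4, 6.1) to (12.5, 4.3), the white cone covered √(0.1² + 1.8²) ≈ 1.8 units.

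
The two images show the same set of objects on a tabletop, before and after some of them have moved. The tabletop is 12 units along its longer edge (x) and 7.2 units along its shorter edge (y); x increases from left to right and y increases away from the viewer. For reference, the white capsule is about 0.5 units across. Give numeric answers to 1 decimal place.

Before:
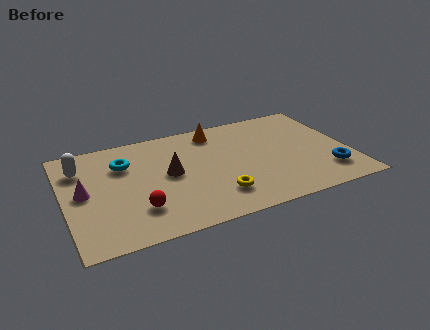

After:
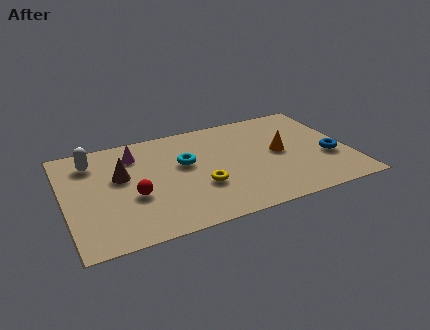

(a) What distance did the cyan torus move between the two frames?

2.6

The cyan torus was near (2.6, 5.1) before and (5.1, 4.3) after, so it travelled √(2.5² + 0.8²) ≈ 2.6 units.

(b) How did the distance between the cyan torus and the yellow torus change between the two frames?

-3.1

They were about 5.0 units apart before and 1.9 after — 3.1 units closer together.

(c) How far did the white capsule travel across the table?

0.6

The white capsule moved from about (0.8, 5.4) to (1.3, 5.7), a distance of √(0.5² + 0.3²) ≈ 0.6.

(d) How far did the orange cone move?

3.5

The orange cone moved from about (6.6, 6.1) to (9.1, 3.7), a distance of √(2.5² + 2.4²) ≈ 3.5.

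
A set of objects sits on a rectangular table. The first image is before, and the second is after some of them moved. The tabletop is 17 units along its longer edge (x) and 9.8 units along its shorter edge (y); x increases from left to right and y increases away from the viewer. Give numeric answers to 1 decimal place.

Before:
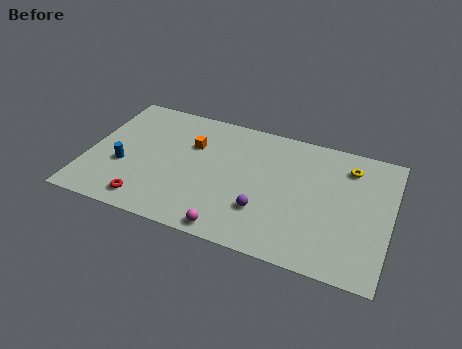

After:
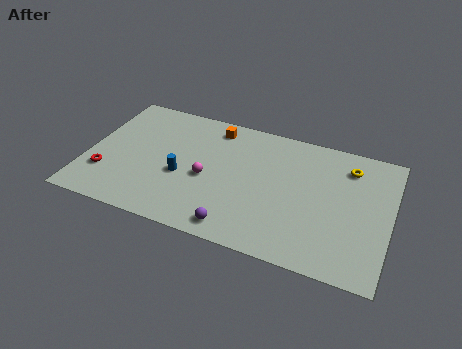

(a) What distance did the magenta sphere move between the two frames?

3.8

From (8.5, 0.9) to (6.8, 4.3), the magenta sphere covered √(1.7² + 3.4²) ≈ 3.8 units.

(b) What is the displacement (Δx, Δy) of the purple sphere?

(-1.3, -1.7)

The purple sphere was at about (10.1, 2.9) and moved to about (8.8, 1.2).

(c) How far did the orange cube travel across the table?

2.1

From (5.7, 6.6) to (6.8, 8.4), the orange cube covered √(1.1² + 1.8²) ≈ 2.1 units.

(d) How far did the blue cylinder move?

3.3

From (2.1, 3.7) to (5.4, 4.0), the blue cylinder covered √(3.3² + 0.3²) ≈ 3.3 units.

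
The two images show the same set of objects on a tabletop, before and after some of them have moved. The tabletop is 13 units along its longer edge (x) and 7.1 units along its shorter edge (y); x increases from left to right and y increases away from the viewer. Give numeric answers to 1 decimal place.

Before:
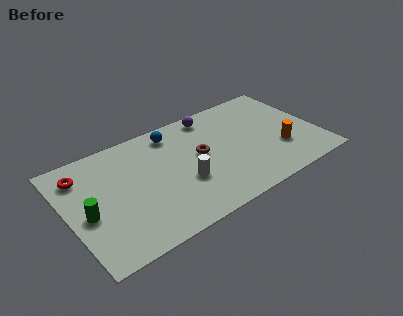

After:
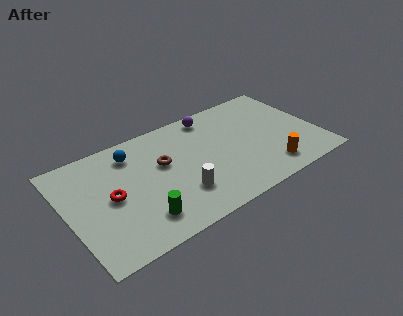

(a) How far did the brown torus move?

1.9

The brown torus was near (6.9, 3.9) before and (5.0, 4.3) after, so it travelled √(1.9² + 0.4²) ≈ 1.9 units.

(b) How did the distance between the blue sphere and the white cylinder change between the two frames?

+0.8

The distance was about 3.4 in the first image and 4.2 in the second, so they moved 0.8 units further apart.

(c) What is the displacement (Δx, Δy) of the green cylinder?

(2.5, -1.6)

The green cylinder was at about (0.9, 3.1) and moved to about (3.4, 1.5).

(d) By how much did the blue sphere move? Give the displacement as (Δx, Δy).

(-2.2, -0.3)

From the two frames, the blue sphere sits at roughly (5.8, 6.0) before and (3.6, 5.7) after.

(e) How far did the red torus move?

2.4

The red torus moved from about (1.0, 5.6) to (2.2, 3.5), a distance of √(1.2² + 2.1²) ≈ 2.4.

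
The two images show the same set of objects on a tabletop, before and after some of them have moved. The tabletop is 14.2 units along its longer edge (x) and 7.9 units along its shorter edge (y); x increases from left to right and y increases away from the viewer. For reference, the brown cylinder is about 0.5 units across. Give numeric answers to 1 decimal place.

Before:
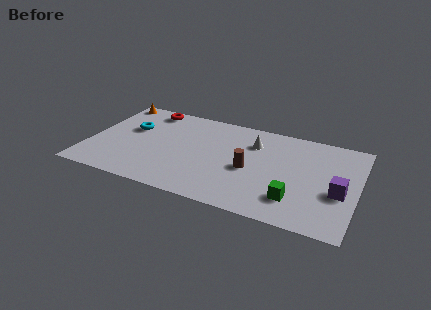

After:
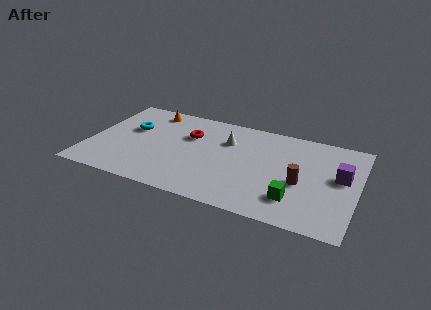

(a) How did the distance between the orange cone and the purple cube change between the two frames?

-2.4

They were about 13.1 units apart before and 10.7 after — 2.4 units closer together.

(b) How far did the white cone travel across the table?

1.4

From (8.6, 5.8) to (7.2, 5.5), the white cone covered √(1.4² + 0.3²) ≈ 1.4 units.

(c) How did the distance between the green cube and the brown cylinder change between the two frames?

-1.6

Before: roughly 3.0 units apart; after: 1.4. That's 1.6 units closer together.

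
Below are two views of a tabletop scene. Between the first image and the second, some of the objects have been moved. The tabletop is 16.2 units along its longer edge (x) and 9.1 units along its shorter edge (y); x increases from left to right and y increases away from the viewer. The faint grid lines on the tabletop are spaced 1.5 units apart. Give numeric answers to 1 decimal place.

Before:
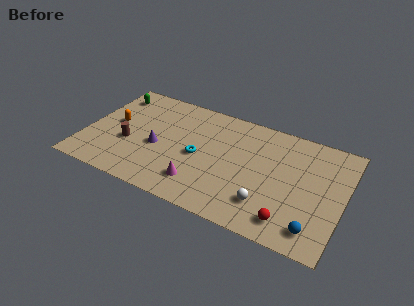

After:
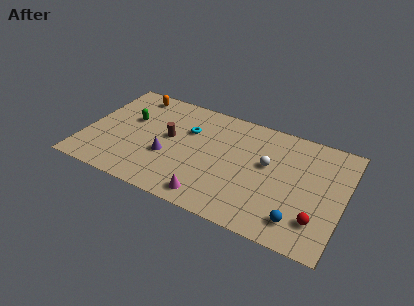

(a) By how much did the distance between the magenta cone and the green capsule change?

-1.1

The distance was about 8.3 in the first image and 7.2 in the second, so they moved 1.1 units closer together.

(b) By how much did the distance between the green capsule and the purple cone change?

-1.4

They were about 4.9 units apart before and 3.5 after — 1.4 units closer together.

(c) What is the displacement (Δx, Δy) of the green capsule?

(1.4, -1.8)

The green capsule was at about (1.2, 7.4) and moved to about (2.6, 5.6).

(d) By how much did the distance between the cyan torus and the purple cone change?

+0.3

They were about 2.6 units apart before and 2.9 after — 0.3 units further apart.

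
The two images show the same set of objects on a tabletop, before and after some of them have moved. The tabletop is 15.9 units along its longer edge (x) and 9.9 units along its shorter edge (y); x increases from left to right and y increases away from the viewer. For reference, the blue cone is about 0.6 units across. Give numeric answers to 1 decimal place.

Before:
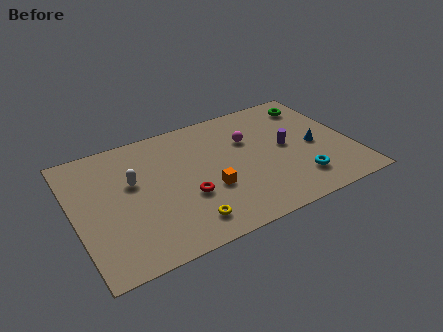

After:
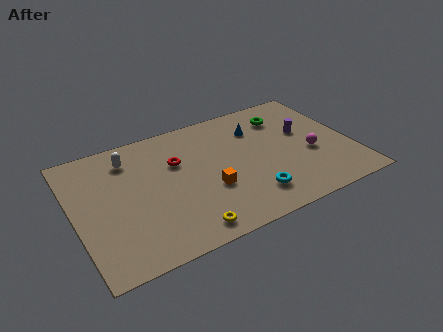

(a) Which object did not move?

the orange cube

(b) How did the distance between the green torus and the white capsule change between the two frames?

-2.0

They were about 11.1 units apart before and 9.1 after — 2.0 units closer together.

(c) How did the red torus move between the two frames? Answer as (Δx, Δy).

(-0.2, 2.9)

The red torus was at about (6.2, 3.6) and moved to about (6.0, 6.5).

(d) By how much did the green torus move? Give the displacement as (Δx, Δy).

(-1.8, -0.4)

From the two frames, the green torus sits at roughly (14.3, 8.1) before and (12.5, 7.7) after.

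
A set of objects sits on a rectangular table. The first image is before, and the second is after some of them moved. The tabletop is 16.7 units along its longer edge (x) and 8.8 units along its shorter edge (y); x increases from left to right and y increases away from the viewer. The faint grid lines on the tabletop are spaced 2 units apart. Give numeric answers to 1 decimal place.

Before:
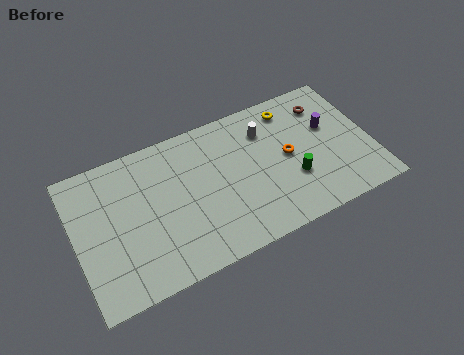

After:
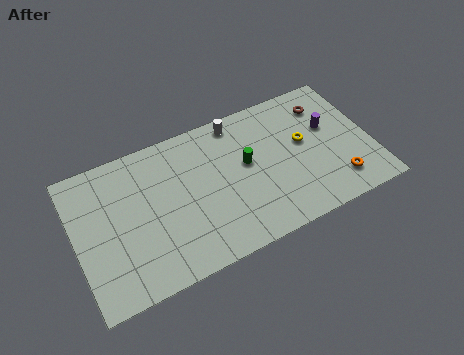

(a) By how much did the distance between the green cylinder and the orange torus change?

+4.3

They were about 1.5 units apart before and 5.8 after — 4.3 units further apart.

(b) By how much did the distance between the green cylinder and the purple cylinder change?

+1.4

Before: roughly 3.4 units apart; after: 4.8. That's 1.4 units further apart.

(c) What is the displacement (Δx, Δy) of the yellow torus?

(0.4, -2.4)

The yellow torus was at about (12.6, 7.4) and moved to about (13.0, 5.0).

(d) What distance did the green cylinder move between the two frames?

3.1

The green cylinder was near (12.1, 3.0) before and (9.7, 5.0) after, so it travelled √(2.4² + 2.0²) ≈ 3.1 units.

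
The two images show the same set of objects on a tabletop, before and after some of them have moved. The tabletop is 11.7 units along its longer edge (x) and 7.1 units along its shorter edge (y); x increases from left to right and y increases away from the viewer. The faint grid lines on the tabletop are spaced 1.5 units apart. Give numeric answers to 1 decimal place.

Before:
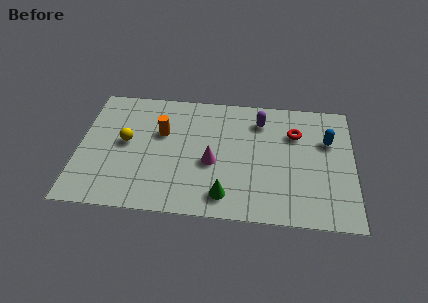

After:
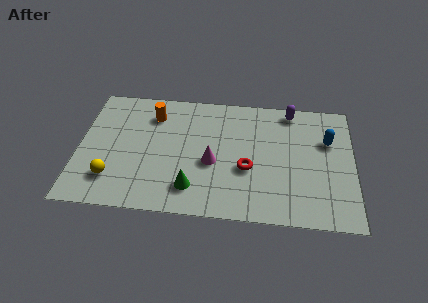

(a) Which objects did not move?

the magenta cone and the blue capsule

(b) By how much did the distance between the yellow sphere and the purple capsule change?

+2.8

The distance was about 6.0 in the first image and 8.8 in the second, so they moved 2.8 units further apart.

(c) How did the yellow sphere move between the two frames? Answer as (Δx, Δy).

(-0.5, -2.1)

The yellow sphere started near (2.0, 3.8) and ended near (1.5, 1.7).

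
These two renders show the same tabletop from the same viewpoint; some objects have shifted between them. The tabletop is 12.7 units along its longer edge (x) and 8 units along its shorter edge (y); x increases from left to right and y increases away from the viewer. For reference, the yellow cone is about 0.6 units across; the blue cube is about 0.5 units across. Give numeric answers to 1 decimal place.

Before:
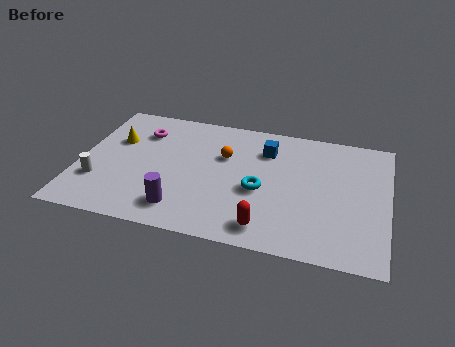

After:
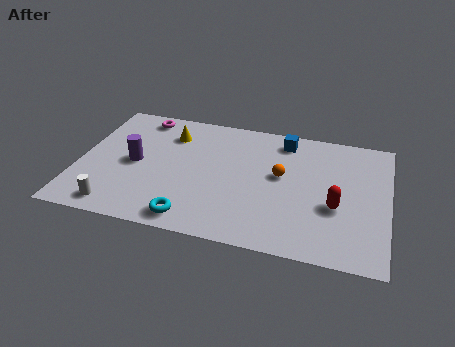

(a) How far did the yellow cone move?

2.4

The yellow cone was near (1.4, 5.2) before and (3.6, 6.1) after, so it travelled √(2.2² + 0.9²) ≈ 2.4 units.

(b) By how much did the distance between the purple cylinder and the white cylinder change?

-0.7

The distance was about 3.6 in the first image and 2.9 in the second, so they moved 0.7 units closer together.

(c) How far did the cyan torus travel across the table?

3.5

From (7.5, 3.4) to (4.9, 1.0), the cyan torus covered √(2.6² + 2.4²) ≈ 3.5 units.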